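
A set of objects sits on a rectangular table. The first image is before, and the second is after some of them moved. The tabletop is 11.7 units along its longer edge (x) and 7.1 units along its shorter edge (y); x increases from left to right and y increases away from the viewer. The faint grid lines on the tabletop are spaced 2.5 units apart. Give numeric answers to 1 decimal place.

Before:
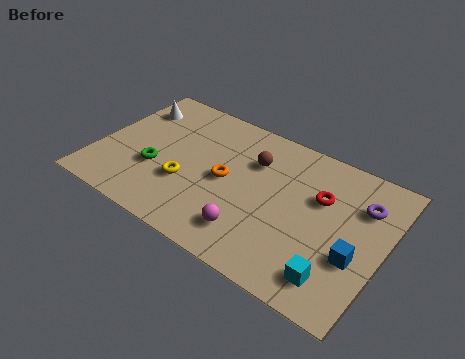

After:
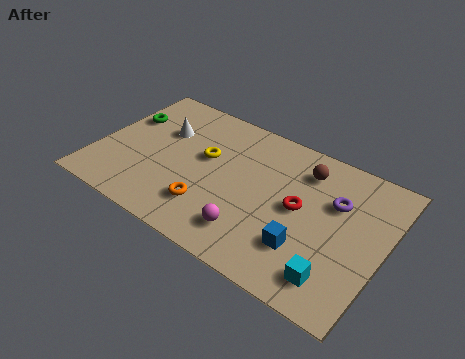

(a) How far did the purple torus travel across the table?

1.1

The purple torus moved from about (10.6, 5.1) to (9.6, 4.7), a distance of √(1.0² + 0.4²) ≈ 1.1.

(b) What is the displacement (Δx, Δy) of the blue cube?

(-1.9, -0.6)

The blue cube started near (10.7, 2.6) and ended near (8.8, 2.0).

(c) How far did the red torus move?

1.1

The red torus moved from about (9.0, 4.6) to (8.3, 3.7), a distance of √(0.7² + 0.9²) ≈ 1.1.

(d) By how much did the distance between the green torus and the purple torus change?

+0.3

The distance was about 8.5 in the first image and 8.8 in the second, so they moved 0.3 units further apart.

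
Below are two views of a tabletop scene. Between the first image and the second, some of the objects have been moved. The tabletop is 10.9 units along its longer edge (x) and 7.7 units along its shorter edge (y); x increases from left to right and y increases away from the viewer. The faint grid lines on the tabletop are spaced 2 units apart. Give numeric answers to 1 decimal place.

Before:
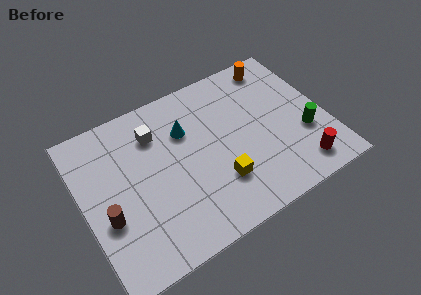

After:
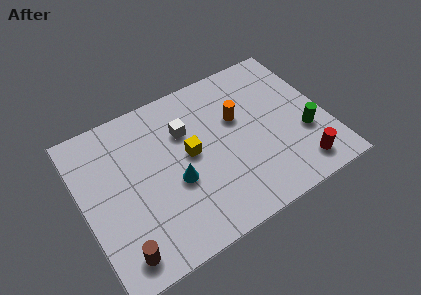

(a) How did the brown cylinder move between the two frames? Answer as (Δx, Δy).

(0.3, -1.8)

The brown cylinder was at about (0.9, 2.9) and moved to about (1.2, 1.1).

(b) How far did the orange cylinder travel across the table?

2.8

The orange cylinder moved from about (9.2, 6.7) to (7.1, 4.8), a distance of √(2.1² + 1.9²) ≈ 2.8.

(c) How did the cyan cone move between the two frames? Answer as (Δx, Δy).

(-0.8, -2.2)

From the two frames, the cyan cone sits at roughly (4.8, 5.3) before and (4.0, 3.1) after.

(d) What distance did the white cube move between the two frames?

1.4

The white cube moved from about (3.5, 5.8) to (4.8, 5.3), a distance of √(1.3² + 0.5²) ≈ 1.4.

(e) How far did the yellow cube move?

2.1

From (5.8, 2.2) to (4.8, 4.1), the yellow cube covered √(1.0² + 1.9²) ≈ 2.1 units.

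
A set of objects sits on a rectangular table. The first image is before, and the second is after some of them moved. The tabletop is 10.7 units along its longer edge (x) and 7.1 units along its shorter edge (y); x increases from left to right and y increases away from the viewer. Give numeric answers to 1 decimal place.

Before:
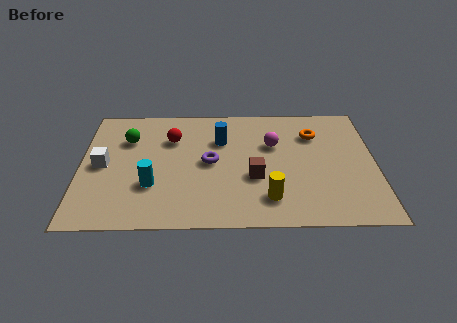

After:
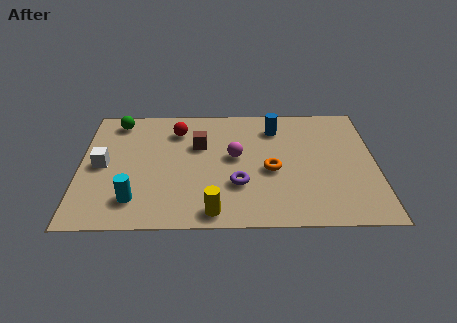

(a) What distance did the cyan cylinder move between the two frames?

1.0

The cyan cylinder moved from about (2.6, 2.3) to (2.0, 1.5), a distance of √(0.6² + 0.8²) ≈ 1.0.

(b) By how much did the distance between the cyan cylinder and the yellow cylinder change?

-1.4

Before: roughly 4.3 units apart; after: 2.9. That's 1.4 units closer together.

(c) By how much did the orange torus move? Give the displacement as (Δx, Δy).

(-1.6, -2.1)

The orange torus was at about (8.5, 5.2) and moved to about (6.9, 3.1).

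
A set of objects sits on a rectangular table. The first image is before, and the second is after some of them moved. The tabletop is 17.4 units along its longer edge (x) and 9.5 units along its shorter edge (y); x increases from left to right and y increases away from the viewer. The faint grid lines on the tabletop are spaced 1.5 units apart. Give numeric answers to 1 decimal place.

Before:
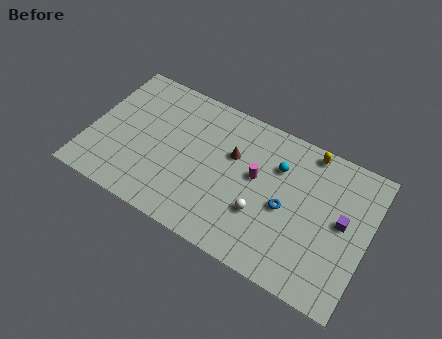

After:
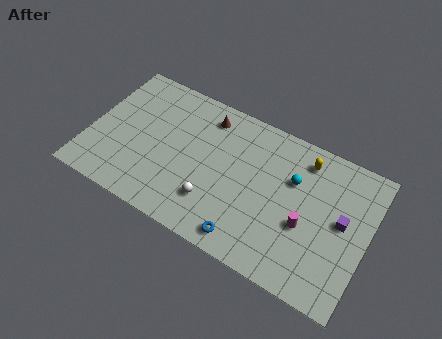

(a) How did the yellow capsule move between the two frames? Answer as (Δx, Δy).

(-0.2, -0.7)

The yellow capsule was at about (13.3, 8.6) and moved to about (13.1, 7.9).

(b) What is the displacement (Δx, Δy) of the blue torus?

(-2.0, -3.1)

From the two frames, the blue torus sits at roughly (12.4, 4.3) before and (10.4, 1.2) after.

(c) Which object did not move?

the purple cube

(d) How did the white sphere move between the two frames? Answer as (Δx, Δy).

(-2.9, -0.7)

The white sphere was at about (11.0, 3.2) and moved to about (8.1, 2.5).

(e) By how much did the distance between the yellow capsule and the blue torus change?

+2.8

Before: roughly 4.4 units apart; after: 7.2. That's 2.8 units further apart.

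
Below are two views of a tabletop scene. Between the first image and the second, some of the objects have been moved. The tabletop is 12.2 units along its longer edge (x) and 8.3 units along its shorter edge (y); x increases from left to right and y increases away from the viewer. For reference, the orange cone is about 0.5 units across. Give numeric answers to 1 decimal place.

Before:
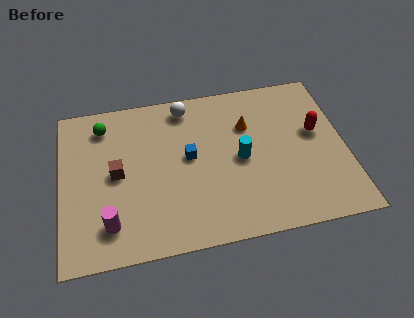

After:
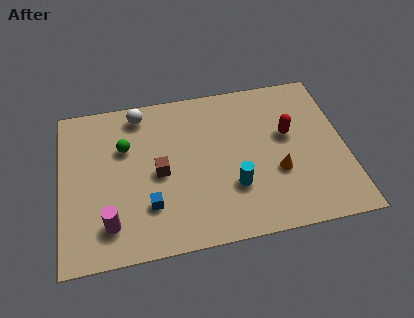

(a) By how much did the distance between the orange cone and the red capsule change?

-1.0

The distance was about 3.0 in the first image and 2.0 in the second, so they moved 1.0 units closer together.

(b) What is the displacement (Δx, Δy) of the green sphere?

(0.9, -1.3)

From the two frames, the green sphere sits at roughly (1.9, 6.8) before and (2.8, 5.5) after.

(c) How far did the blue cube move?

2.8

From (5.5, 4.5) to (3.7, 2.3), the blue cube covered √(1.8² + 2.2²) ≈ 2.8 units.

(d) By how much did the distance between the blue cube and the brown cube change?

-1.4

They were about 3.1 units apart before and 1.7 after — 1.4 units closer together.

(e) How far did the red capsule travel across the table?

1.2

From (11.0, 4.8) to (9.8, 4.9), the red capsule covered √(1.2² + 0.1²) ≈ 1.2 units.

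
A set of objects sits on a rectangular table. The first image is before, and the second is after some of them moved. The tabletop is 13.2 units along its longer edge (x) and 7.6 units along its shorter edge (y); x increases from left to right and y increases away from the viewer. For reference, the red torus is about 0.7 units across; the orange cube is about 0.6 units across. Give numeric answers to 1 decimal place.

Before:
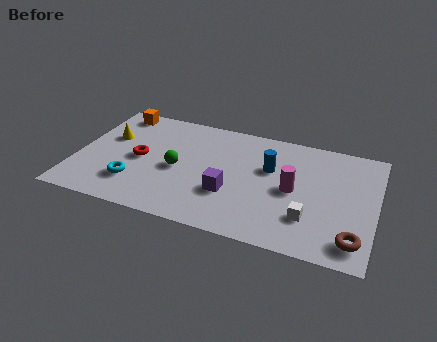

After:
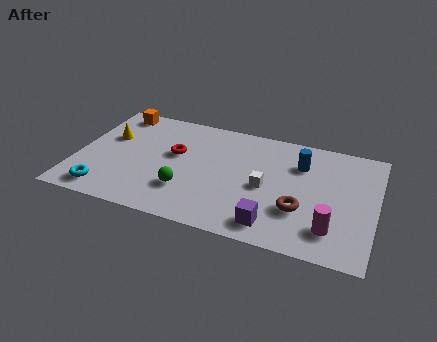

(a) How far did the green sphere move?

1.4

From (4.5, 3.5) to (5.0, 2.2), the green sphere covered √(0.5² + 1.3²) ≈ 1.4 units.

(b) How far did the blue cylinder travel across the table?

1.5

The blue cylinder was near (8.5, 4.8) before and (9.8, 5.5) after, so it travelled √(1.3² + 0.7²) ≈ 1.5 units.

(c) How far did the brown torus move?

2.7

From (12.4, 1.3) to (10.0, 2.5), the brown torus covered √(2.4² + 1.2²) ≈ 2.7 units.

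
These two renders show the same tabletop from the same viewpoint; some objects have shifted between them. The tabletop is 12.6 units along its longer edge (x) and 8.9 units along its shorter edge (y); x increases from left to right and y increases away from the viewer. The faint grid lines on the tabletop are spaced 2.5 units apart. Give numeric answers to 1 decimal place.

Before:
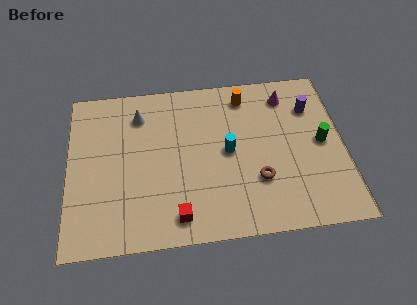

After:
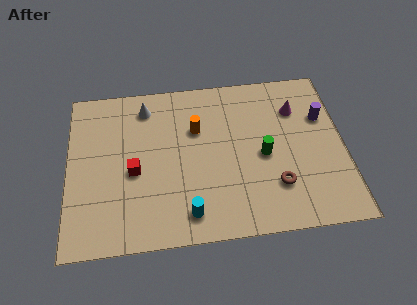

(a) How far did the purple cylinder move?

0.8

From (11.2, 6.5) to (11.7, 5.9), the purple cylinder covered √(0.5² + 0.6²) ≈ 0.8 units.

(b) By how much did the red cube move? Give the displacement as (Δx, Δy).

(-1.9, 2.6)

The red cube started near (4.9, 1.3) and ended near (3.0, 3.9).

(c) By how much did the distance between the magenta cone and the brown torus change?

-0.5

They were about 4.7 units apart before and 4.2 after — 0.5 units closer together.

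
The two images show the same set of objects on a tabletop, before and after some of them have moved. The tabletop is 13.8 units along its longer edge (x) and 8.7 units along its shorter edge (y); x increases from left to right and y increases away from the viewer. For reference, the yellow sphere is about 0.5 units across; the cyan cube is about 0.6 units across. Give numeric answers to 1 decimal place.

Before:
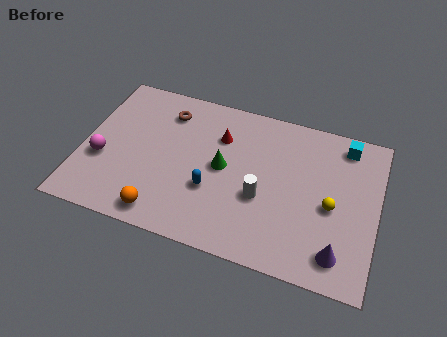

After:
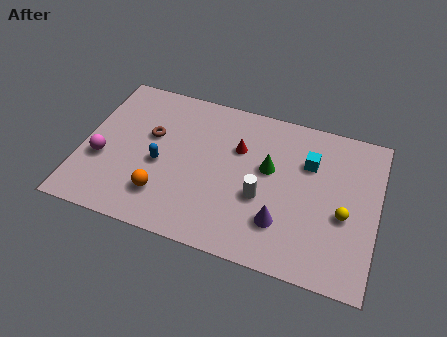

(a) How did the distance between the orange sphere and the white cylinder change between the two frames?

-0.3

The distance was about 5.0 in the first image and 4.7 in the second, so they moved 0.3 units closer together.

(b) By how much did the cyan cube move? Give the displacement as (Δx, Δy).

(-1.6, -1.5)

The cyan cube was at about (12.1, 7.5) and moved to about (10.5, 6.0).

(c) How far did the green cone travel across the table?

2.2

From (6.6, 4.5) to (8.7, 5.1), the green cone covered √(2.1² + 0.6²) ≈ 2.2 units.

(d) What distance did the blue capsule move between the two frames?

2.6

From (6.2, 3.1) to (3.7, 3.8), the blue capsule covered √(2.5² + 0.7²) ≈ 2.6 units.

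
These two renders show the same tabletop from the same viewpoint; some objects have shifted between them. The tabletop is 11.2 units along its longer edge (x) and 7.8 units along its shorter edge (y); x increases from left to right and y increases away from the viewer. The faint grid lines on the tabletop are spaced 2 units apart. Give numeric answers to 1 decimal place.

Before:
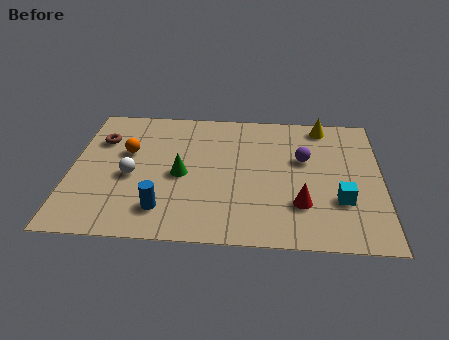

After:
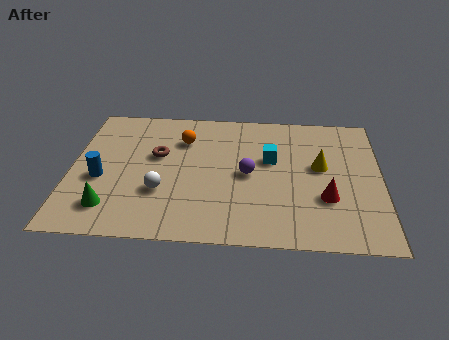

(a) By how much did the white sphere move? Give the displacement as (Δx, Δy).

(1.1, -0.8)

The white sphere was at about (2.2, 3.4) and moved to about (3.3, 2.6).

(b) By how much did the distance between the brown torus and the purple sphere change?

-4.0

They were about 7.4 units apart before and 3.4 after — 4.0 units closer together.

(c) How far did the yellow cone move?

2.5

The yellow cone moved from about (9.1, 6.9) to (9.0, 4.4), a distance of √(0.1² + 2.5²) ≈ 2.5.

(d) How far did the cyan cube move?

3.3

The cyan cube was near (9.7, 2.5) before and (7.2, 4.7) after, so it travelled √(2.5² + 2.2²) ≈ 3.3 units.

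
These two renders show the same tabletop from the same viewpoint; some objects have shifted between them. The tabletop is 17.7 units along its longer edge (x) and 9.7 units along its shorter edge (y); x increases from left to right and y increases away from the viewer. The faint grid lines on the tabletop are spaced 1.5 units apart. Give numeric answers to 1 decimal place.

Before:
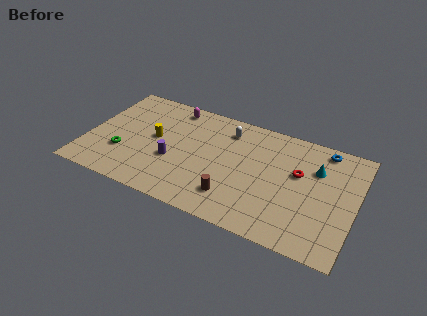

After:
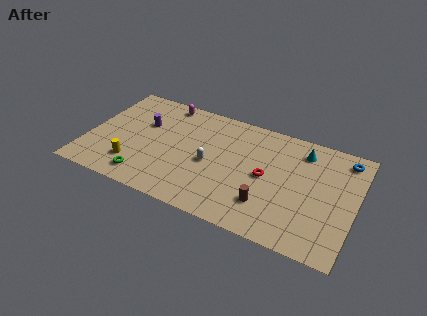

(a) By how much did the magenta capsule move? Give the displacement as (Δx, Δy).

(-0.6, 0.2)

The magenta capsule was at about (5.2, 8.5) and moved to about (4.6, 8.7).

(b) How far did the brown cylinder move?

2.2

The brown cylinder was near (10.0, 2.2) before and (12.2, 2.5) after, so it travelled √(2.2² + 0.3²) ≈ 2.2 units.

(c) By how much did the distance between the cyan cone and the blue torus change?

+0.8

The distance was about 1.9 in the first image and 2.7 in the second, so they moved 0.8 units further apart.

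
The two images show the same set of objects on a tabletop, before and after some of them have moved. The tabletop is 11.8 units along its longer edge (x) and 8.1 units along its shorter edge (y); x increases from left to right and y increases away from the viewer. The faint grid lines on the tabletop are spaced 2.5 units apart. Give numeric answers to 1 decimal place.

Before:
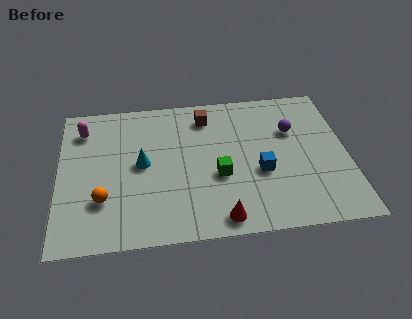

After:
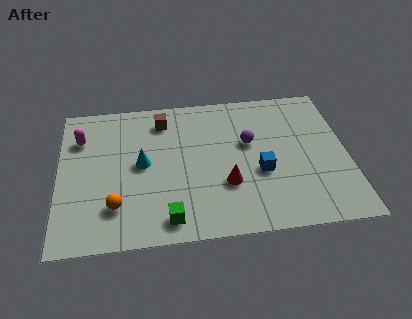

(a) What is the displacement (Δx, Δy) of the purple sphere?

(-1.8, -0.5)

The purple sphere started near (9.6, 5.4) and ended near (7.8, 4.9).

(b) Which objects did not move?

the blue cube and the cyan cone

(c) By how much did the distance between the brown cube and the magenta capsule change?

-1.6

They were about 5.1 units apart before and 3.5 after — 1.6 units closer together.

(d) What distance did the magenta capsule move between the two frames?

0.5

From (1.0, 6.4) to (0.9, 5.9), the magenta capsule covered √(0.1² + 0.5²) ≈ 0.5 units.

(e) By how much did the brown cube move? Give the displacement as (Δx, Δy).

(-1.8, 0.0)

The brown cube was at about (6.1, 6.6) and moved to about (4.3, 6.6).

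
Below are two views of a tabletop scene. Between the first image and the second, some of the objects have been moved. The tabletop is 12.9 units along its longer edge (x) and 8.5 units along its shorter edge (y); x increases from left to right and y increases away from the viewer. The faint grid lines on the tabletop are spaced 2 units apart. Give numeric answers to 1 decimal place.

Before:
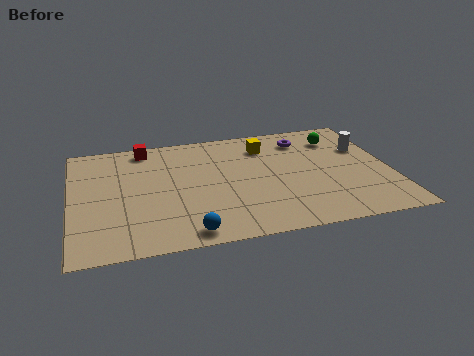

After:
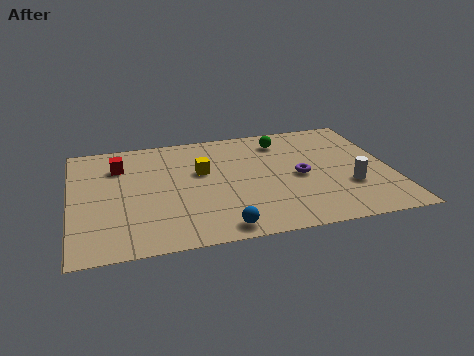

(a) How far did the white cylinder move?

2.9

The white cylinder moved from about (12.0, 5.6) to (11.1, 2.8), a distance of √(0.9² + 2.8²) ≈ 2.9.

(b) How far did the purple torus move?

2.8

The purple torus was near (9.6, 6.8) before and (9.2, 4.0) after, so it travelled √(0.4² + 2.8²) ≈ 2.8 units.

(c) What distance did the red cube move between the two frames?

1.6

The red cube was near (3.1, 7.5) before and (2.0, 6.3) after, so it travelled √(1.1² + 1.2²) ≈ 1.6 units.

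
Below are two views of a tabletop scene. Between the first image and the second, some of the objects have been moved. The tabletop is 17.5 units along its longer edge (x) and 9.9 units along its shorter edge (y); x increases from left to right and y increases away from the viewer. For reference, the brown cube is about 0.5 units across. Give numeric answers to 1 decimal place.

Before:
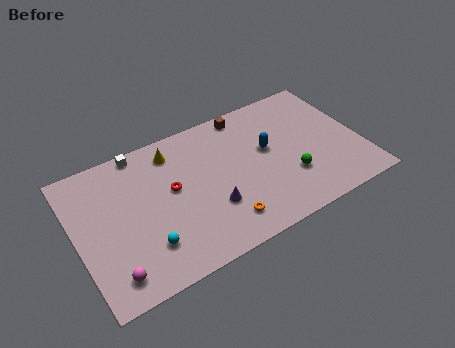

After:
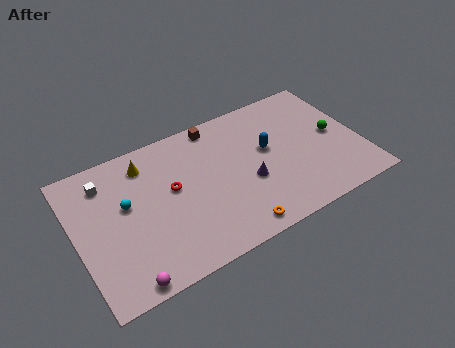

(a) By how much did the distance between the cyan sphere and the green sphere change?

+3.9

They were about 9.0 units apart before and 12.9 after — 3.9 units further apart.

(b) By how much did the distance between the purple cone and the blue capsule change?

-2.3

The distance was about 4.6 in the first image and 2.3 in the second, so they moved 2.3 units closer together.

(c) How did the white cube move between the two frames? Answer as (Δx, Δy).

(-2.3, -1.2)

The white cube was at about (4.4, 9.1) and moved to about (2.1, 7.9).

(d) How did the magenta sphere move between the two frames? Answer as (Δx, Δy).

(0.7, -0.8)

The magenta sphere was at about (1.7, 1.6) and moved to about (2.4, 0.8).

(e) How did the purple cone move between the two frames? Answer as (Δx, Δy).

(2.4, 0.7)

The purple cone was at about (8.0, 3.2) and moved to about (10.4, 3.9).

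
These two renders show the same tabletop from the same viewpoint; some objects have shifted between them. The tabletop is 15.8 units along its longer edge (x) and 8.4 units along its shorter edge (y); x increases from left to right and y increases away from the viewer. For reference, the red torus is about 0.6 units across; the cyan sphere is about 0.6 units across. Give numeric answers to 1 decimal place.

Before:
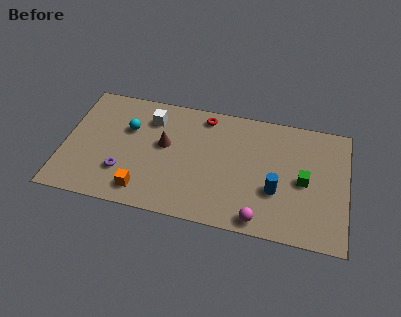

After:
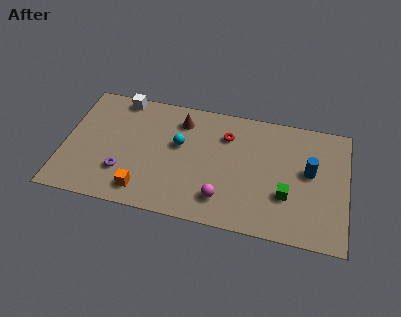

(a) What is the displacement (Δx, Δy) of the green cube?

(-0.9, -1.2)

From the two frames, the green cube sits at roughly (13.4, 4.0) before and (12.5, 2.8) after.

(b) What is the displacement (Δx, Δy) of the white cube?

(-1.8, 1.1)

The white cube started near (4.7, 6.5) and ended near (2.9, 7.6).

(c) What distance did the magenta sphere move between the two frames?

2.3

The magenta sphere was near (11.1, 0.9) before and (9.0, 1.8) after, so it travelled √(2.1² + 0.9²) ≈ 2.3 units.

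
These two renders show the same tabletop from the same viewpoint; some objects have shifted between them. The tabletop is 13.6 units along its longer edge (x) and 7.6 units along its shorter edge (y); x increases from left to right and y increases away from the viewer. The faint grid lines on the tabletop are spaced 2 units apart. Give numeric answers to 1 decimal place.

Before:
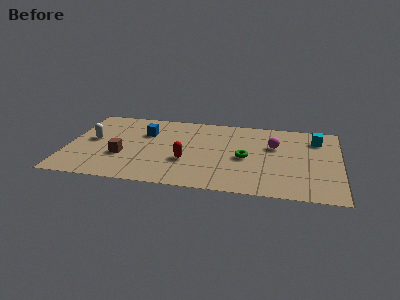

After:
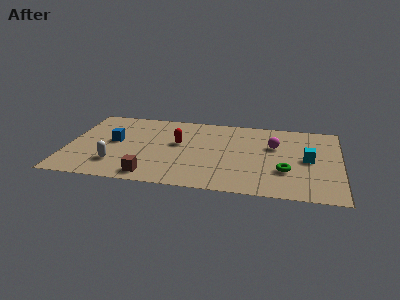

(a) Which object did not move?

the magenta sphere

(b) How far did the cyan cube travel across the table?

2.1

The cyan cube was near (12.4, 5.9) before and (12.0, 3.8) after, so it travelled √(0.4² + 2.1²) ≈ 2.1 units.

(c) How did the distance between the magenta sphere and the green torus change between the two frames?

+0.5

The distance was about 2.0 in the first image and 2.5 in the second, so they moved 0.5 units further apart.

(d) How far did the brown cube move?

2.3

From (2.8, 2.7) to (4.3, 1.0), the brown cube covered √(1.5² + 1.7²) ≈ 2.3 units.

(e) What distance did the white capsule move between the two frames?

2.6

The white capsule was near (1.2, 4.1) before and (2.5, 1.9) after, so it travelled √(1.3² + 2.2²) ≈ 2.6 units.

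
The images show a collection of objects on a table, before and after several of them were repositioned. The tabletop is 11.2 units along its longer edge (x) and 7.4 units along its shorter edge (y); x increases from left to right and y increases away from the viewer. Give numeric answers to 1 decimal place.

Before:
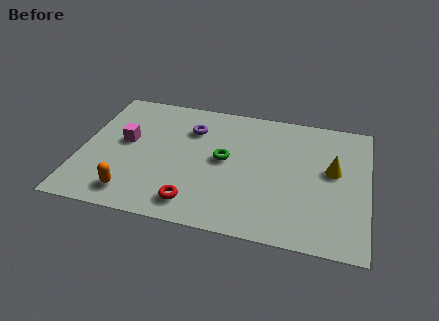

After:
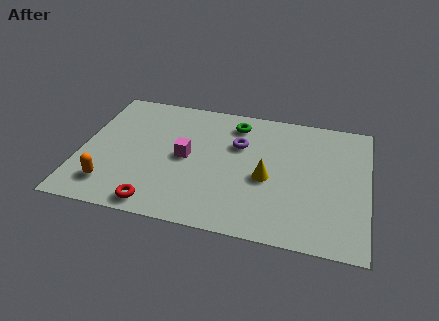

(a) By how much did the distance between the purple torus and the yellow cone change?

-3.6

They were about 5.7 units apart before and 2.1 after — 3.6 units closer together.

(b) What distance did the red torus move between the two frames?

1.5

From (4.6, 1.2) to (3.2, 0.8), the red torus covered √(1.4² + 0.4²) ≈ 1.5 units.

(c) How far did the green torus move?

2.2

The green torus moved from about (5.6, 3.9) to (5.9, 6.1), a distance of √(0.3² + 2.2²) ≈ 2.2.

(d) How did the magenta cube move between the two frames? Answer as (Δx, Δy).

(2.4, -0.4)

The magenta cube started near (1.7, 4.1) and ended near (4.1, 3.7).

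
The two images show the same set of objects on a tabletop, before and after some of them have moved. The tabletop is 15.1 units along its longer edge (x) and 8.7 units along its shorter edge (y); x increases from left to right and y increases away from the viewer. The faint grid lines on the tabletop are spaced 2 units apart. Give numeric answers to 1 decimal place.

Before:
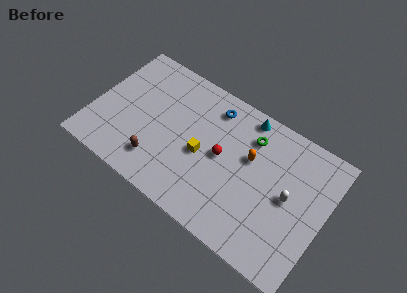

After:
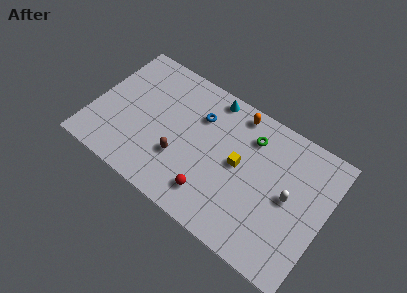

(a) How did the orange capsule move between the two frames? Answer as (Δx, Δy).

(-1.3, 2.3)

The orange capsule started near (10.1, 5.4) and ended near (8.8, 7.7).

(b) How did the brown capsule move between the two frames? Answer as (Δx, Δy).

(1.3, 1.0)

The brown capsule was at about (4.6, 1.9) and moved to about (5.9, 2.9).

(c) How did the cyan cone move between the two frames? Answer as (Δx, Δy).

(-2.3, 0.0)

The cyan cone was at about (9.4, 7.8) and moved to about (7.1, 7.8).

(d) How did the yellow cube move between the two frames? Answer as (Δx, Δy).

(2.3, 0.7)

The yellow cube was at about (7.2, 3.9) and moved to about (9.5, 4.6).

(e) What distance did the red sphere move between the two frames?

2.7

The red sphere moved from about (8.4, 4.5) to (8.2, 1.8), a distance of √(0.2² + 2.7²) ≈ 2.7.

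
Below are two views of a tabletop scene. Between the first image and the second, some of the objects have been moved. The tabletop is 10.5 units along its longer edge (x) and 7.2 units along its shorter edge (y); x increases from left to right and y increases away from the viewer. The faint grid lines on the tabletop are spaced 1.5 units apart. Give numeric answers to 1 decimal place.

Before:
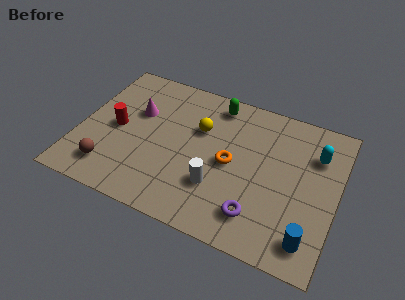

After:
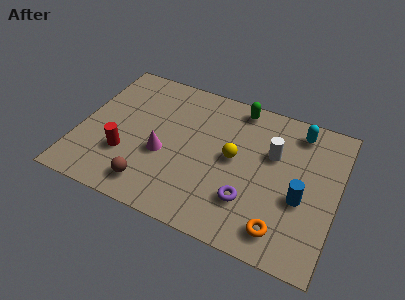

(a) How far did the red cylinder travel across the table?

1.3

From (1.5, 3.5) to (2.0, 2.3), the red cylinder covered √(0.5² + 1.2²) ≈ 1.3 units.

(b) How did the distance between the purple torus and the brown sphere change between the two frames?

-2.0

Before: roughly 6.0 units apart; after: 4.0. That's 2.0 units closer together.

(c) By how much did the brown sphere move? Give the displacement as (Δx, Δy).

(1.7, -0.2)

From the two frames, the brown sphere sits at roughly (1.5, 1.4) before and (3.2, 1.2) after.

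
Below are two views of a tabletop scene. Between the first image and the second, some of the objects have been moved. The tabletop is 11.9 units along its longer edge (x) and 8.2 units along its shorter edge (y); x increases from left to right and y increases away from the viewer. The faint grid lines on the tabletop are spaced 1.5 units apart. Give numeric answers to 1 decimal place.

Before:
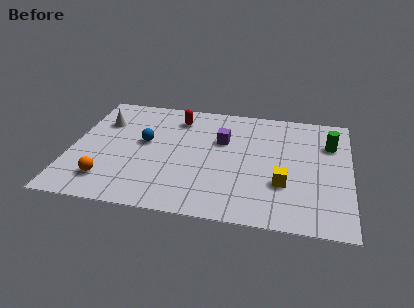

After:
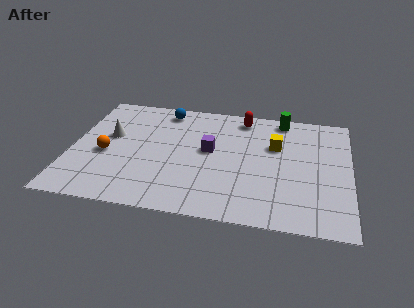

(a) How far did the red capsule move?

2.8

From (4.4, 6.6) to (7.2, 7.1), the red capsule covered √(2.8² + 0.5²) ≈ 2.8 units.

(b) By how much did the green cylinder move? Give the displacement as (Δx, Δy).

(-2.1, 1.5)

The green cylinder was at about (11.0, 5.8) and moved to about (8.9, 7.3).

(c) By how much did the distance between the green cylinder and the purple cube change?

-0.5

The distance was about 4.6 in the first image and 4.1 in the second, so they moved 0.5 units closer together.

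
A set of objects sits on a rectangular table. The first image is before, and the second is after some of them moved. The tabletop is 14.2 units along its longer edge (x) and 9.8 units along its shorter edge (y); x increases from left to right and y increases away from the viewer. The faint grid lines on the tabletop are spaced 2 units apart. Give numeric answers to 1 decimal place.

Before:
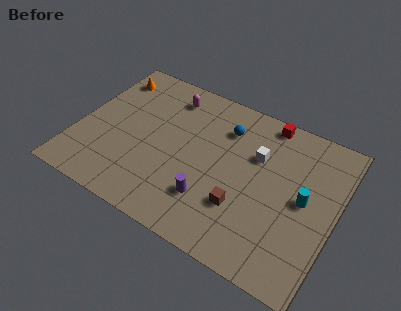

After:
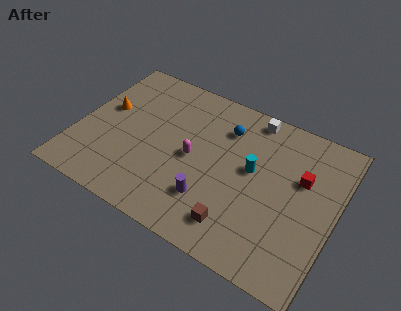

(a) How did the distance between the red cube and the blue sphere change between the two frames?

+2.0

The distance was about 2.6 in the first image and 4.6 in the second, so they moved 2.0 units further apart.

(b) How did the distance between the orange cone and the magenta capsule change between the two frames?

+1.8

They were about 3.4 units apart before and 5.2 after — 1.8 units further apart.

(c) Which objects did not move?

the blue sphere and the purple cylinder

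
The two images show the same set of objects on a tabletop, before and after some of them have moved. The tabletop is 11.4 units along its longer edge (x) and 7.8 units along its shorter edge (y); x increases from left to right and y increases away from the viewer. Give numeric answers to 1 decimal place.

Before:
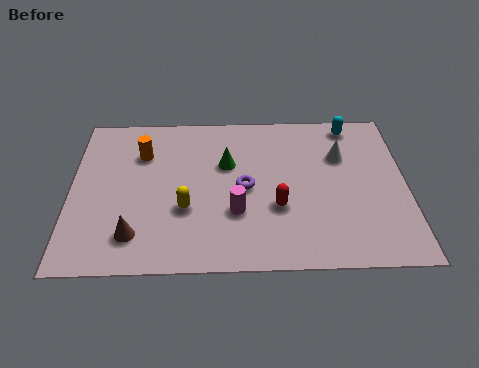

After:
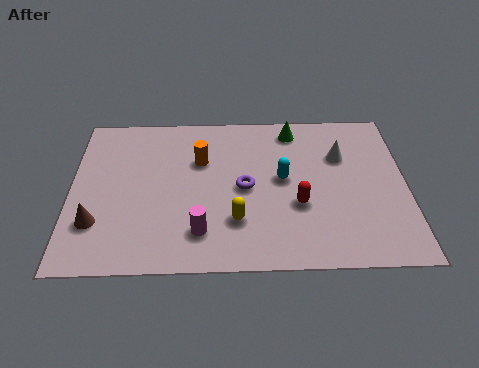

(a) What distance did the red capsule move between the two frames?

0.7

The red capsule was near (7.0, 2.8) before and (7.7, 2.9) after, so it travelled √(0.7² + 0.1²) ≈ 0.7 units.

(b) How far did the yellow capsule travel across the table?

1.8

The yellow capsule moved from about (3.9, 2.8) to (5.6, 2.2), a distance of √(1.7² + 0.6²) ≈ 1.8.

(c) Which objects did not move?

the white cone and the purple torus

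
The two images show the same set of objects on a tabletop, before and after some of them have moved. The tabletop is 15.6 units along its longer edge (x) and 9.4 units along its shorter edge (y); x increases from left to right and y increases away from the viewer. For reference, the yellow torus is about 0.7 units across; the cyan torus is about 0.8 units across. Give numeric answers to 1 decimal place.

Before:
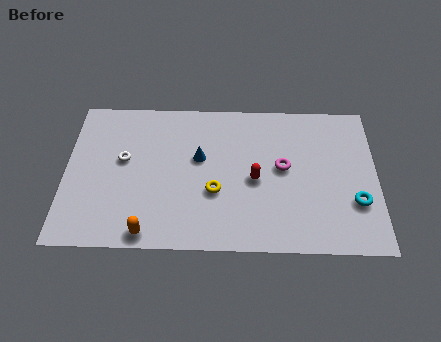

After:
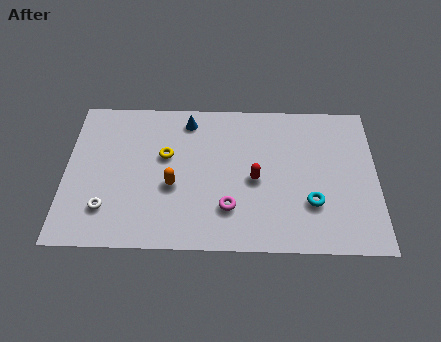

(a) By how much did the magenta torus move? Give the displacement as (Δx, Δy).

(-2.7, -2.6)

The magenta torus started near (10.9, 5.1) and ended near (8.2, 2.5).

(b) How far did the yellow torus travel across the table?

3.3

From (7.5, 3.5) to (5.0, 5.7), the yellow torus covered √(2.5² + 2.2²) ≈ 3.3 units.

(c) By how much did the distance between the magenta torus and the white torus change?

-1.9

The distance was about 8.0 in the first image and 6.1 in the second, so they moved 1.9 units closer together.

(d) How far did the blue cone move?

2.5

From (6.7, 5.6) to (6.1, 8.0), the blue cone covered √(0.6² + 2.4²) ≈ 2.5 units.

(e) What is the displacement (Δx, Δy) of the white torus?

(-0.8, -3.1)

The white torus was at about (2.9, 5.4) and moved to about (2.1, 2.3).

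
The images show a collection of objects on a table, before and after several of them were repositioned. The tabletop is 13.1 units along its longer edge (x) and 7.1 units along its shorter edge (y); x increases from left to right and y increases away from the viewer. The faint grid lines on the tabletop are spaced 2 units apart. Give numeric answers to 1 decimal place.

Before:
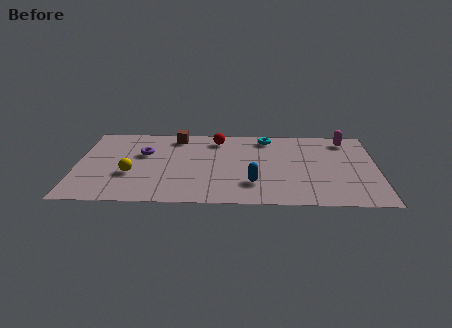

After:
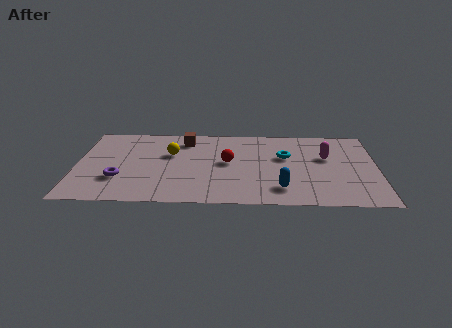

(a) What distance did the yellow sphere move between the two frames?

2.5

From (2.4, 2.6) to (4.1, 4.5), the yellow sphere covered √(1.7² + 1.9²) ≈ 2.5 units.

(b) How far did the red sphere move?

2.2

From (6.1, 5.9) to (6.6, 3.8), the red sphere covered √(0.5² + 2.1²) ≈ 2.2 units.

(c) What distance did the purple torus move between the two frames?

2.5

The purple torus was near (2.9, 4.5) before and (1.9, 2.2) after, so it travelled √(1.0² + 2.3²) ≈ 2.5 units.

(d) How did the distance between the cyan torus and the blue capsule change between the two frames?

-1.3

They were about 4.2 units apart before and 2.9 after — 1.3 units closer together.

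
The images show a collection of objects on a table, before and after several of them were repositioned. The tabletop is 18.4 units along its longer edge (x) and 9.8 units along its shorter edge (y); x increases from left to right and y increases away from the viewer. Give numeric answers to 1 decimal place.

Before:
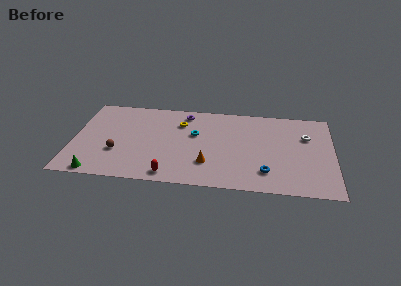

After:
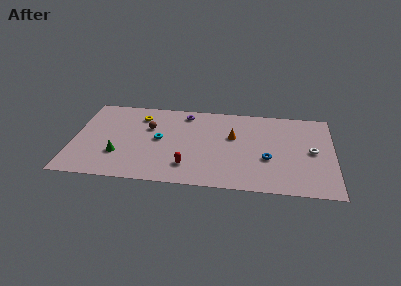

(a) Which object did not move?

the purple torus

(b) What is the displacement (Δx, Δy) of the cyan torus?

(-2.5, -0.9)

From the two frames, the cyan torus sits at roughly (8.6, 6.0) before and (6.1, 5.1) after.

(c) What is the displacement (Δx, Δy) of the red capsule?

(1.2, 1.1)

From the two frames, the red capsule sits at roughly (7.0, 1.1) before and (8.2, 2.2) after.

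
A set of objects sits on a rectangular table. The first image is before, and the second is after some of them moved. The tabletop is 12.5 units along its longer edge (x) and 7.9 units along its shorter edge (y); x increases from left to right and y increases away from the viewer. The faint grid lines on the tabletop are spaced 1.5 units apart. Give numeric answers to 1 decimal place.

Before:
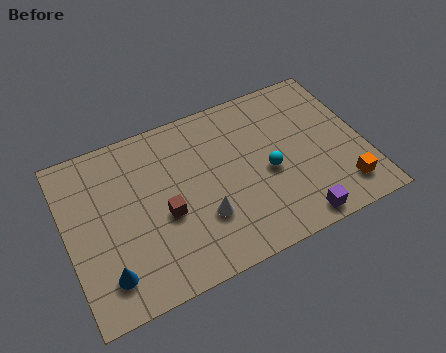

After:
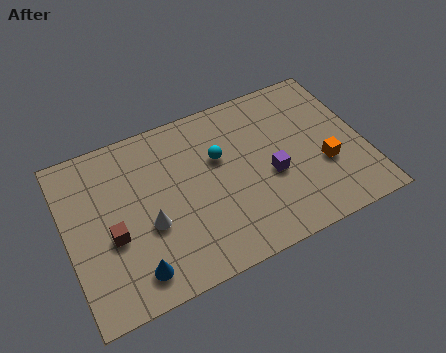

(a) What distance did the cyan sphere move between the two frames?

2.4

The cyan sphere moved from about (8.4, 3.5) to (6.5, 5.0), a distance of √(1.9² + 1.5²) ≈ 2.4.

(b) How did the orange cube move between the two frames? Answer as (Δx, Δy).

(-0.6, 1.4)

The orange cube was at about (11.3, 1.5) and moved to about (10.7, 2.9).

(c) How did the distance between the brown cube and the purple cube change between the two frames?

+0.9

The distance was about 5.8 in the first image and 6.7 in the second, so they moved 0.9 units further apart.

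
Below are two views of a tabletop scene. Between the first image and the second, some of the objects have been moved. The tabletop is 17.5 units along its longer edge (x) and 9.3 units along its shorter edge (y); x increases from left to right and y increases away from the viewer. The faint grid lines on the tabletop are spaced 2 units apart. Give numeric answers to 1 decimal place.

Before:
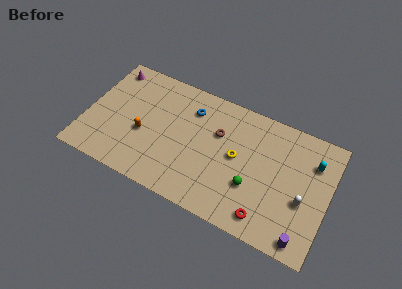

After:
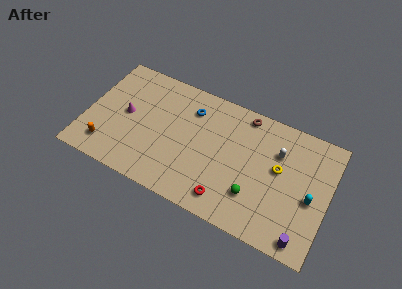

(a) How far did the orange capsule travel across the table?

3.1

The orange capsule moved from about (4.2, 3.8) to (1.8, 1.8), a distance of √(2.4² + 2.0²) ≈ 3.1.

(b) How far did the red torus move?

2.8

From (13.4, 1.4) to (10.6, 1.5), the red torus covered √(2.8² + 0.1²) ≈ 2.8 units.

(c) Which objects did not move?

the purple cylinder and the blue torus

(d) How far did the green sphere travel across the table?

0.6

The green sphere was near (12.2, 3.2) before and (12.4, 2.6) after, so it travelled √(0.2² + 0.6²) ≈ 0.6 units.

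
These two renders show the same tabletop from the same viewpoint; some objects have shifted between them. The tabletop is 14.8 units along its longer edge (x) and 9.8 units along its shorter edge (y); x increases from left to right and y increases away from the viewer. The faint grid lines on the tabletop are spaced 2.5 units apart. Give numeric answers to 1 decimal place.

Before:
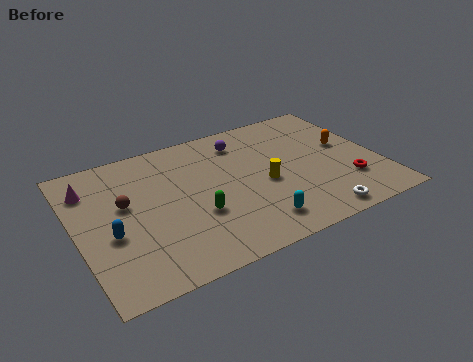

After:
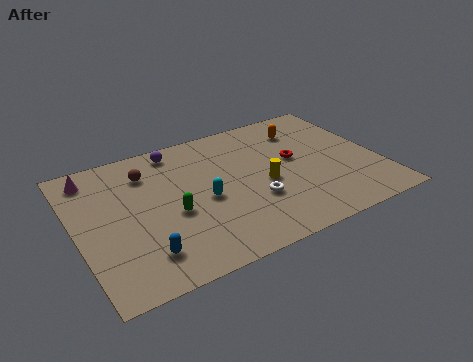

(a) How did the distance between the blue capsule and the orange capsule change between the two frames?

-1.6

They were about 12.0 units apart before and 10.4 after — 1.6 units closer together.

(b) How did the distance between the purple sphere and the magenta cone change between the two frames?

-3.4

They were about 7.6 units apart before and 4.2 after — 3.4 units closer together.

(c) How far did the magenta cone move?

0.8

From (0.9, 7.5) to (1.1, 8.3), the magenta cone covered √(0.2² + 0.8²) ≈ 0.8 units.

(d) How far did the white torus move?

3.5

The white torus moved from about (11.1, 1.0) to (8.4, 3.3), a distance of √(2.7² + 2.3²) ≈ 3.5.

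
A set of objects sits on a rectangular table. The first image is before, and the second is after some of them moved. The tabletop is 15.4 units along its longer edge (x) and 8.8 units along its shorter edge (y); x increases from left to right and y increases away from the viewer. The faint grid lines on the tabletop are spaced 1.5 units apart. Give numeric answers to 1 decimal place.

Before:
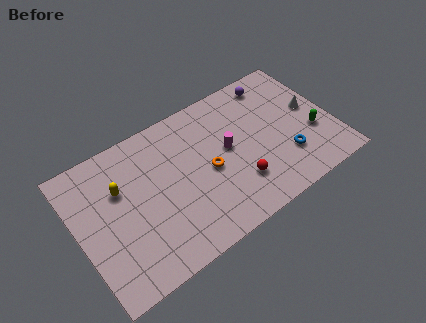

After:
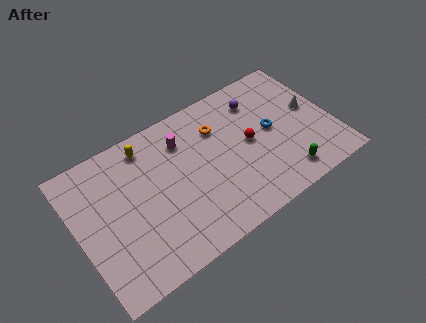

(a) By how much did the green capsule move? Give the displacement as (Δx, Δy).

(-2.1, -1.8)

The green capsule was at about (14.1, 3.2) and moved to about (12.0, 1.4).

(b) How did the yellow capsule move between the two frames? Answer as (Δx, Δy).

(1.9, 1.7)

From the two frames, the yellow capsule sits at roughly (2.7, 5.8) before and (4.6, 7.5) after.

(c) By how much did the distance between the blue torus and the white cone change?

-0.5

The distance was about 3.0 in the first image and 2.5 in the second, so they moved 0.5 units closer together.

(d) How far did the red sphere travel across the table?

2.4

The red sphere was near (9.3, 2.4) before and (10.4, 4.5) after, so it travelled √(1.1² + 2.1²) ≈ 2.4 units.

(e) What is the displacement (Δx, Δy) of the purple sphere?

(-1.1, -0.7)

The purple sphere started near (12.5, 7.6) and ended near (11.4, 6.9).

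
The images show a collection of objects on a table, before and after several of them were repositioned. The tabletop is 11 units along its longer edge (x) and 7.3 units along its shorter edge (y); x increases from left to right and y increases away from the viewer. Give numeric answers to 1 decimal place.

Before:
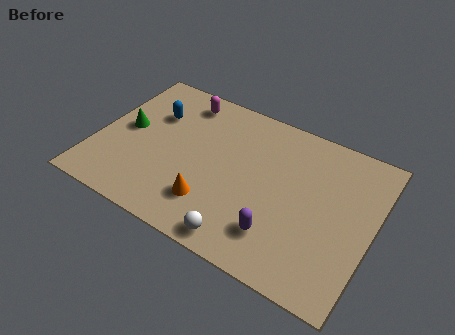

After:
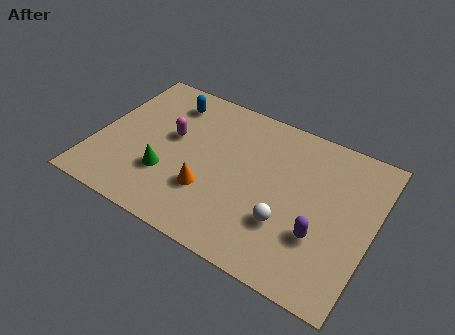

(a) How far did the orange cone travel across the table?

0.5

The orange cone was near (4.9, 1.8) before and (4.7, 2.3) after, so it travelled √(0.2² + 0.5²) ≈ 0.5 units.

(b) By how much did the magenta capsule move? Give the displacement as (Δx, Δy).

(-0.1, -2.0)

The magenta capsule was at about (3.0, 6.2) and moved to about (2.9, 4.2).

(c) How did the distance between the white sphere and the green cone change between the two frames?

-1.2

The distance was about 6.0 in the first image and 4.8 in the second, so they moved 1.2 units closer together.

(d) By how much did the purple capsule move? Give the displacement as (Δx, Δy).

(1.5, 0.7)

The purple capsule was at about (7.6, 1.7) and moved to about (9.1, 2.4).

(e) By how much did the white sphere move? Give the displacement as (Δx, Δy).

(1.5, 1.5)

The white sphere started near (6.3, 0.8) and ended near (7.8, 2.3).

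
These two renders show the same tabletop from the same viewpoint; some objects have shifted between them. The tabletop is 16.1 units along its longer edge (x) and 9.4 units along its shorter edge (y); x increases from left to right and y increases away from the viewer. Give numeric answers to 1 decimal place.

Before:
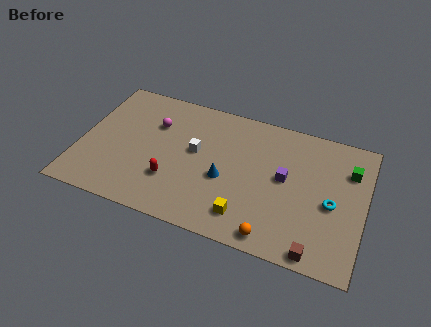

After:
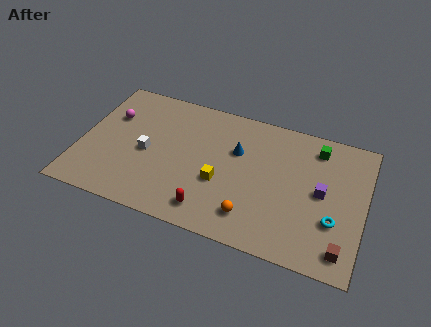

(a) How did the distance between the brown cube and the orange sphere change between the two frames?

+2.7

The distance was about 2.4 in the first image and 5.1 in the second, so they moved 2.7 units further apart.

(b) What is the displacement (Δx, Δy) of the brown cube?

(1.4, 0.6)

The brown cube started near (13.7, 0.8) and ended near (15.1, 1.4).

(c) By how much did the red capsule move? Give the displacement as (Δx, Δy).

(2.3, -1.3)

The red capsule was at about (5.4, 2.8) and moved to about (7.7, 1.5).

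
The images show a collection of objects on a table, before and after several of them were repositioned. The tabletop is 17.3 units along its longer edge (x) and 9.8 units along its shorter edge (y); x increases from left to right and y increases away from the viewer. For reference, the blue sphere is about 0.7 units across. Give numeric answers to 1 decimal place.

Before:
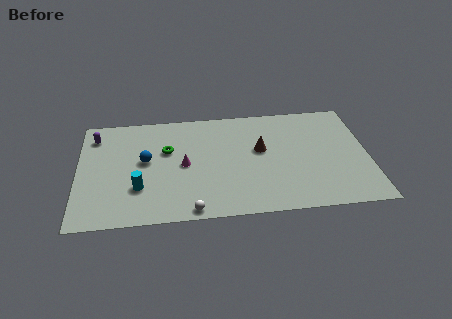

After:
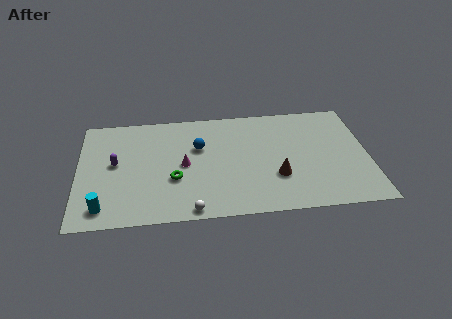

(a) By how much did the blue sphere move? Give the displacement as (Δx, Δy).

(3.2, 0.9)

The blue sphere started near (4.0, 5.4) and ended near (7.2, 6.3).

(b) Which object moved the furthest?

the blue sphere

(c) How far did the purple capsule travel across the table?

2.9

The purple capsule was near (1.0, 7.9) before and (2.2, 5.3) after, so it travelled √(1.2² + 2.6²) ≈ 2.9 units.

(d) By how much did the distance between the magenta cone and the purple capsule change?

-2.0

Before: roughly 6.1 units apart; after: 4.1. That's 2.0 units closer together.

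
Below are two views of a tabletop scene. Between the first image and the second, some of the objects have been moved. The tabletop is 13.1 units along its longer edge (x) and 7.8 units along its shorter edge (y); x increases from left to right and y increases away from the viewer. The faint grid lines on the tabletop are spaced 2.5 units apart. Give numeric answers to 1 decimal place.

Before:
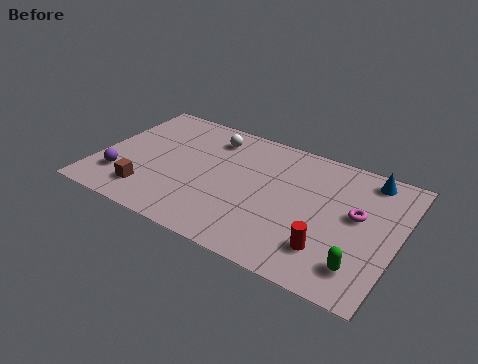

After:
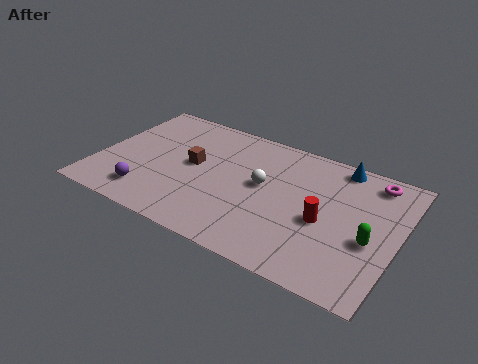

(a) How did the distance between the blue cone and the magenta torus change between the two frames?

-0.9

Before: roughly 2.4 units apart; after: 1.5. That's 0.9 units closer together.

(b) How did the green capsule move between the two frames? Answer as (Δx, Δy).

(0.2, 1.6)

From the two frames, the green capsule sits at roughly (11.8, 1.6) before and (12.0, 3.2) after.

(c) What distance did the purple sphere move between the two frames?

1.4

The purple sphere moved from about (1.2, 2.0) to (2.5, 1.5), a distance of √(1.3² + 0.5²) ≈ 1.4.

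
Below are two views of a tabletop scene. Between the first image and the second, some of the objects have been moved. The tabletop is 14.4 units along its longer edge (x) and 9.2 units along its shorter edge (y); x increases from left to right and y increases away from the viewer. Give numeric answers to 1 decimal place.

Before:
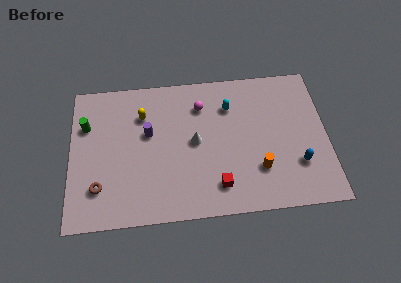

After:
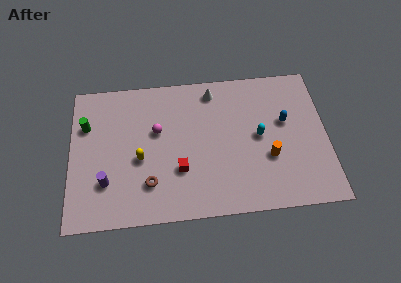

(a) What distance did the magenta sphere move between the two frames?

2.9

The magenta sphere moved from about (7.4, 7.0) to (4.9, 5.6), a distance of √(2.5² + 1.4²) ≈ 2.9.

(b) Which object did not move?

the green cylinder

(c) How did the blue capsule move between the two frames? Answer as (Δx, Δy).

(-0.6, 2.8)

The blue capsule started near (12.7, 2.7) and ended near (12.1, 5.5).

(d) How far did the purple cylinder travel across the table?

3.8

From (4.4, 5.5) to (2.0, 2.6), the purple cylinder covered √(2.4² + 2.9²) ≈ 3.8 units.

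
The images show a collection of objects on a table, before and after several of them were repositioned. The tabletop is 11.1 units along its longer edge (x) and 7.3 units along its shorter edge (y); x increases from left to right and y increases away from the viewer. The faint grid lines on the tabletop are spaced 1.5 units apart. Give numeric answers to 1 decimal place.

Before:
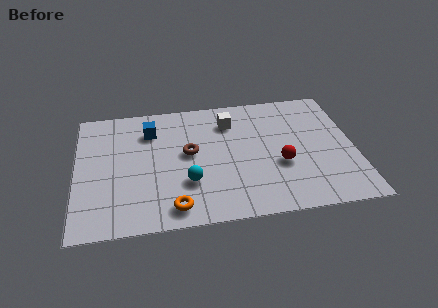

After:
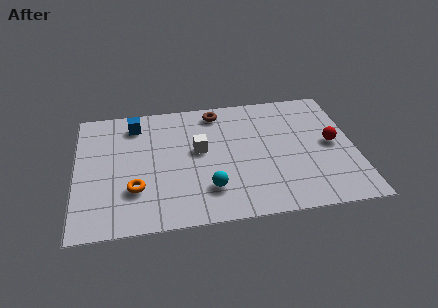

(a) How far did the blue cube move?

0.8

The blue cube was near (3.0, 5.5) before and (2.4, 6.0) after, so it travelled √(0.6² + 0.5²) ≈ 0.8 units.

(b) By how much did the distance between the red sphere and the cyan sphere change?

+1.6

They were about 3.7 units apart before and 5.3 after — 1.6 units further apart.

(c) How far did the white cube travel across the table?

2.0

The white cube was near (6.2, 5.6) before and (4.9, 4.1) after, so it travelled √(1.3² + 1.5²) ≈ 2.0 units.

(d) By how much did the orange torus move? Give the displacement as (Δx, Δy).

(-1.5, 1.2)

The orange torus was at about (3.8, 1.0) and moved to about (2.3, 2.2).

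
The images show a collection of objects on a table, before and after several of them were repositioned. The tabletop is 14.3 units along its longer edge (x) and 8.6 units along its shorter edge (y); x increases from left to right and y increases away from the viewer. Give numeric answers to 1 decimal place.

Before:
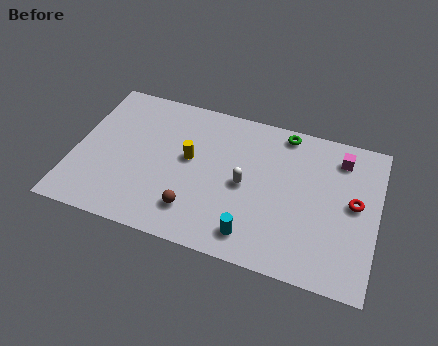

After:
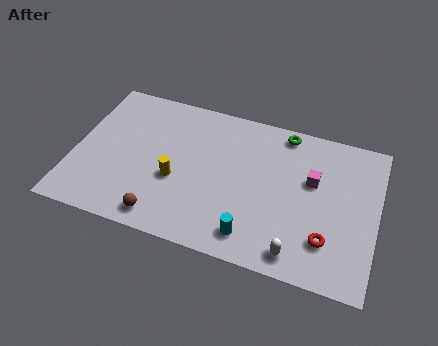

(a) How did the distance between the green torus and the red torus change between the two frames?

+1.3

They were about 4.7 units apart before and 6.0 after — 1.3 units further apart.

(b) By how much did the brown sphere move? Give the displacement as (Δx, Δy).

(-1.4, -0.8)

The brown sphere was at about (5.9, 1.9) and moved to about (4.5, 1.1).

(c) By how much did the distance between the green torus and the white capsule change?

+2.8

Before: roughly 3.9 units apart; after: 6.7. That's 2.8 units further apart.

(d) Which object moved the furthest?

the white capsule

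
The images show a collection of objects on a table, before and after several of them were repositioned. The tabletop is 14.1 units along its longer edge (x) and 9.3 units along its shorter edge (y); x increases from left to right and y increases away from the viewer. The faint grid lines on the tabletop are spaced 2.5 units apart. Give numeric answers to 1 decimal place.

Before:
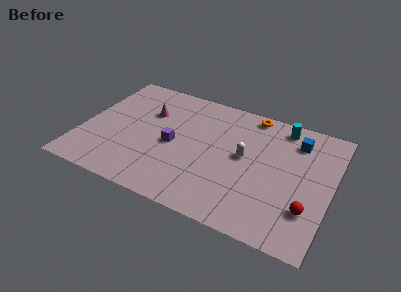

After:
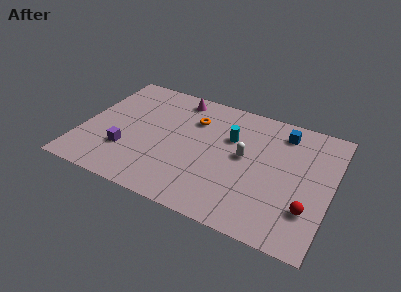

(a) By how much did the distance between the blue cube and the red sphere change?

+0.6

The distance was about 4.8 in the first image and 5.4 in the second, so they moved 0.6 units further apart.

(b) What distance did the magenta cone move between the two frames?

2.3

From (3.5, 6.3) to (5.0, 8.1), the magenta cone covered √(1.5² + 1.8²) ≈ 2.3 units.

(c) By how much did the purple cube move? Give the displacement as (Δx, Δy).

(-2.5, -1.5)

From the two frames, the purple cube sits at roughly (5.2, 4.3) before and (2.7, 2.8) after.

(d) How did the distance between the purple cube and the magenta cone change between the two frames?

+3.2

Before: roughly 2.6 units apart; after: 5.8. That's 3.2 units further apart.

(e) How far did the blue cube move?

0.9

The blue cube was near (11.9, 7.3) before and (11.1, 7.7) after, so it travelled √(0.8² + 0.4²) ≈ 0.9 units.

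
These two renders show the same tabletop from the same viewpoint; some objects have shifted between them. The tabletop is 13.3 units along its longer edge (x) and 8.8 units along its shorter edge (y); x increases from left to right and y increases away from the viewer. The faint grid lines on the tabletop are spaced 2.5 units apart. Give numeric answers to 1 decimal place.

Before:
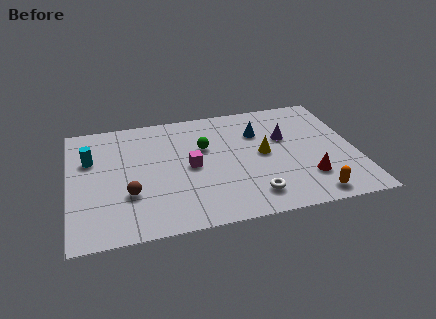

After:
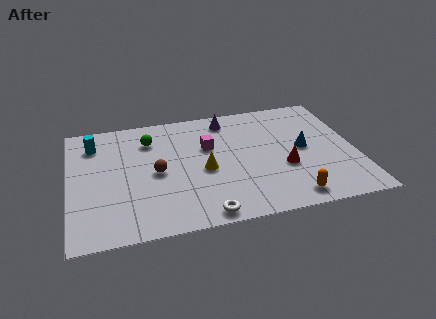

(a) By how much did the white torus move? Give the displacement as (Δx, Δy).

(-2.3, -0.8)

From the two frames, the white torus sits at roughly (8.3, 1.6) before and (6.0, 0.8) after.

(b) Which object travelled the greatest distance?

the purple cone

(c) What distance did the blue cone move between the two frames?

2.6

The blue cone was near (8.9, 6.2) before and (10.9, 4.5) after, so it travelled √(2.0² + 1.7²) ≈ 2.6 units.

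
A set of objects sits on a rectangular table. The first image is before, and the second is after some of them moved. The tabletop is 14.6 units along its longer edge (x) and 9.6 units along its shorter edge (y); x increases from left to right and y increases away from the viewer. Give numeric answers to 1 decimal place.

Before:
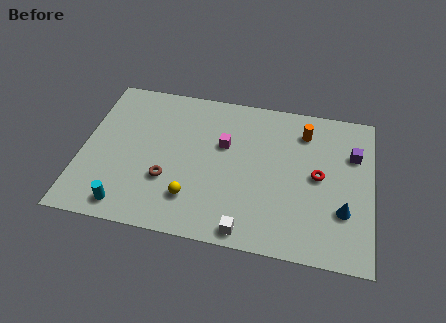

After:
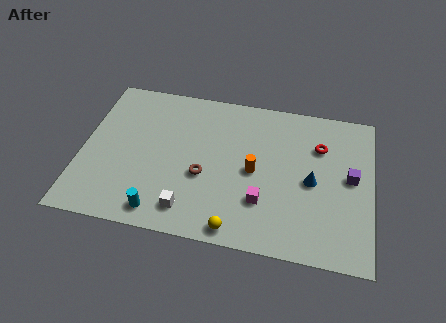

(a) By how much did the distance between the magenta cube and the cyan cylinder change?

-1.4

Before: roughly 6.6 units apart; after: 5.2. That's 1.4 units closer together.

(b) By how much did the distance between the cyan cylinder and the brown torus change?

+0.5

Before: roughly 2.8 units apart; after: 3.3. That's 0.5 units further apart.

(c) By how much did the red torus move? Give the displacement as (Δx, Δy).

(0.0, 1.9)

The red torus was at about (11.9, 4.9) and moved to about (11.9, 6.8).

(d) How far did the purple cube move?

1.5

The purple cube was near (13.6, 6.6) before and (13.5, 5.1) after, so it travelled √(0.1² + 1.5²) ≈ 1.5 units.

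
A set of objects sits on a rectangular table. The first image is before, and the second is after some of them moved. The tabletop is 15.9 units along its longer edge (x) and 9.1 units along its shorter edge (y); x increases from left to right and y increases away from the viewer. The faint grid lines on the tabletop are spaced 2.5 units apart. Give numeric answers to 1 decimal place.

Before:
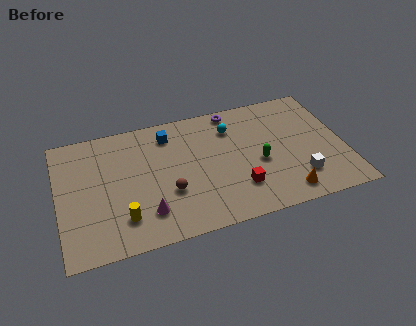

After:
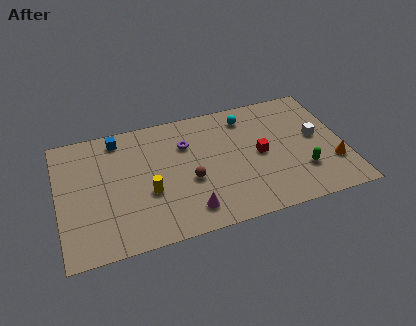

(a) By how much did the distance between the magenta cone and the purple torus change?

-3.3

Before: roughly 8.1 units apart; after: 4.8. That's 3.3 units closer together.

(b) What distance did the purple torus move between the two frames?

3.3

The purple torus was near (10.0, 8.2) before and (7.2, 6.4) after, so it travelled √(2.8² + 1.8²) ≈ 3.3 units.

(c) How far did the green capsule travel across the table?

2.6

The green capsule was near (11.1, 3.9) before and (13.4, 2.6) after, so it travelled √(2.3² + 1.3²) ≈ 2.6 units.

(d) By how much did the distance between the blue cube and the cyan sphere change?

+3.7

The distance was about 3.5 in the first image and 7.2 in the second, so they moved 3.7 units further apart.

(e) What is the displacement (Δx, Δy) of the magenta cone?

(2.3, -0.5)

The magenta cone was at about (4.7, 2.1) and moved to about (7.0, 1.6).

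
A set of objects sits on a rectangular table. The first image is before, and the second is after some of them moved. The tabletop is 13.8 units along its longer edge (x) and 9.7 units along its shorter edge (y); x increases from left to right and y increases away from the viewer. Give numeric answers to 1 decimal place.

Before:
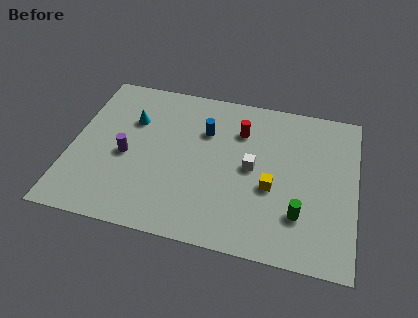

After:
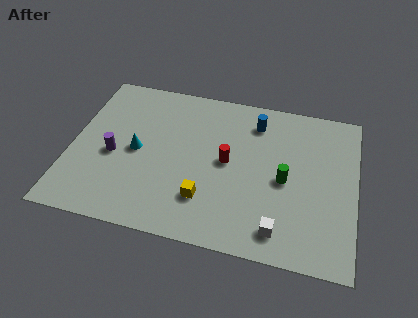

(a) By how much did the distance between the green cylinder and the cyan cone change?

-2.1

The distance was about 9.3 in the first image and 7.2 in the second, so they moved 2.1 units closer together.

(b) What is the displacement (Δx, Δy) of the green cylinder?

(-0.8, 1.9)

From the two frames, the green cylinder sits at roughly (11.2, 2.6) before and (10.4, 4.5) after.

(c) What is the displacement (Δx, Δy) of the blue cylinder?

(2.4, 1.1)

The blue cylinder was at about (6.4, 6.7) and moved to about (8.8, 7.8).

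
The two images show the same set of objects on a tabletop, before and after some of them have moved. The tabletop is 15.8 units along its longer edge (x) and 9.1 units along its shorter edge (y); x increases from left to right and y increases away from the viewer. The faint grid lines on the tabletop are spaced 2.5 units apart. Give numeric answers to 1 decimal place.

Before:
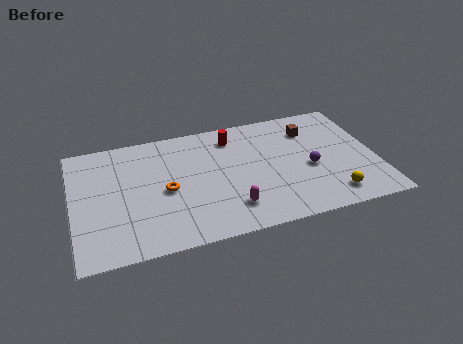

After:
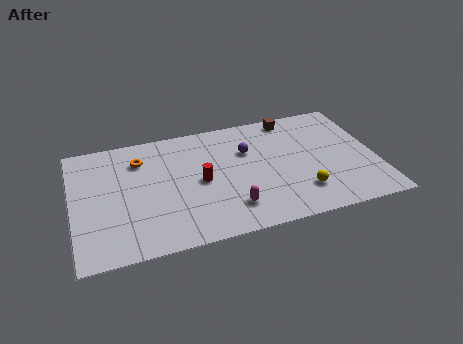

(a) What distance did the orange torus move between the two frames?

3.0

From (4.8, 4.2) to (3.6, 6.9), the orange torus covered √(1.2² + 2.7²) ≈ 3.0 units.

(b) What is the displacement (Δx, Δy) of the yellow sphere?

(-1.5, 0.7)

The yellow sphere started near (13.2, 1.5) and ended near (11.7, 2.2).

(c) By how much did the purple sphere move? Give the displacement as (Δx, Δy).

(-3.1, 2.2)

The purple sphere was at about (12.3, 3.9) and moved to about (9.2, 6.1).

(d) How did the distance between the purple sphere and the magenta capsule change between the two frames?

-0.4

Before: roughly 4.7 units apart; after: 4.3. That's 0.4 units closer together.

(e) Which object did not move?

the magenta capsule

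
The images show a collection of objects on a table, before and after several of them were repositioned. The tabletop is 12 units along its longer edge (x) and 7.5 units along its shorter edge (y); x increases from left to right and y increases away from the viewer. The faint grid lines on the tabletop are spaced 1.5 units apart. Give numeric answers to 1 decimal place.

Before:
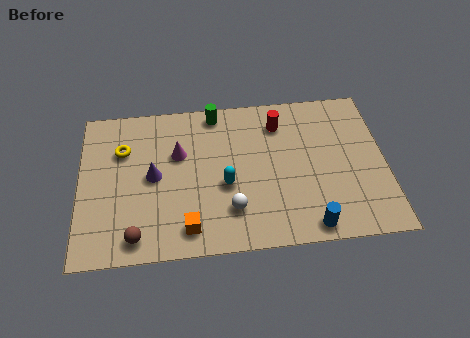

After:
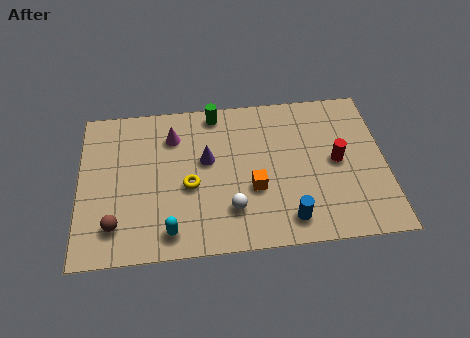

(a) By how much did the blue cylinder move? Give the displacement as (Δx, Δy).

(-0.8, 0.4)

From the two frames, the blue cylinder sits at roughly (8.9, 0.8) before and (8.1, 1.2) after.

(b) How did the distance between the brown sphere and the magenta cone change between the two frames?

+0.5

They were about 4.2 units apart before and 4.7 after — 0.5 units further apart.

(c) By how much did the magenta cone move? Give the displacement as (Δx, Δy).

(-0.2, 0.9)

From the two frames, the magenta cone sits at roughly (3.9, 4.8) before and (3.7, 5.7) after.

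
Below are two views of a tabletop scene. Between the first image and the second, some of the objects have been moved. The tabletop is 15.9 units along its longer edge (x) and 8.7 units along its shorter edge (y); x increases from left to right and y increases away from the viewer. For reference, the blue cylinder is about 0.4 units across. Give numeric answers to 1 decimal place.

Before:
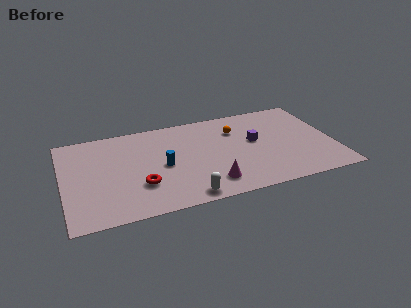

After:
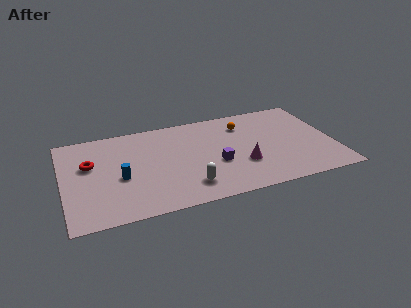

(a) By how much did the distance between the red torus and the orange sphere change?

+2.4

They were about 6.9 units apart before and 9.3 after — 2.4 units further apart.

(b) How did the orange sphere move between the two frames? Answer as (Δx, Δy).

(0.5, 0.4)

The orange sphere started near (10.3, 6.3) and ended near (10.8, 6.7).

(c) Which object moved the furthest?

the red torus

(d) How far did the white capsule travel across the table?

0.9

From (6.9, 0.9) to (7.1, 1.8), the white capsule covered √(0.2² + 0.9²) ≈ 0.9 units.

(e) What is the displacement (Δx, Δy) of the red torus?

(-2.8, 2.7)

From the two frames, the red torus sits at roughly (4.4, 2.7) before and (1.6, 5.4) after.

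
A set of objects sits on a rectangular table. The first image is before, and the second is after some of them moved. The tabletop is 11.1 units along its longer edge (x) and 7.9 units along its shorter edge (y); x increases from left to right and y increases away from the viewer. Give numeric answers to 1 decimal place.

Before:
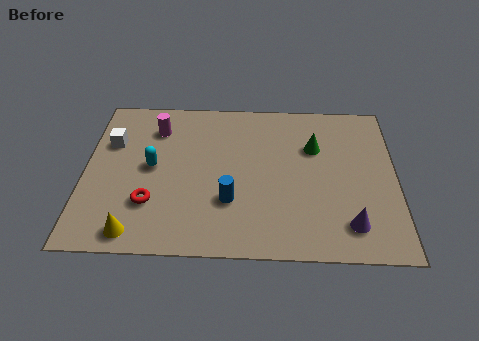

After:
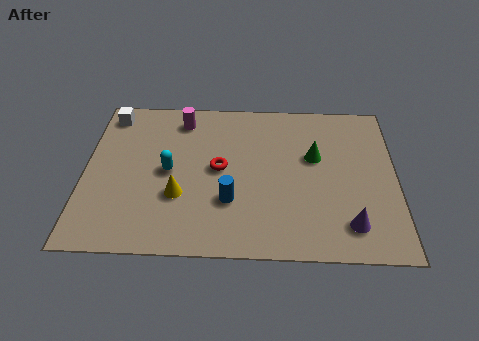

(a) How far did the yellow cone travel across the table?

2.3

From (1.9, 0.9) to (3.4, 2.7), the yellow cone covered √(1.5² + 1.8²) ≈ 2.3 units.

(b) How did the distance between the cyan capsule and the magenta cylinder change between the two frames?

+0.7

The distance was about 2.0 in the first image and 2.7 in the second, so they moved 0.7 units further apart.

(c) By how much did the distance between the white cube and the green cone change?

+0.4

They were about 7.3 units apart before and 7.7 after — 0.4 units further apart.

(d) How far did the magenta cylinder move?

1.0

The magenta cylinder was near (2.5, 6.1) before and (3.4, 6.6) after, so it travelled √(0.9² + 0.5²) ≈ 1.0 units.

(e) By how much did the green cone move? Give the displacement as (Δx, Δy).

(0.0, -0.5)

The green cone started near (8.2, 5.3) and ended near (8.2, 4.8).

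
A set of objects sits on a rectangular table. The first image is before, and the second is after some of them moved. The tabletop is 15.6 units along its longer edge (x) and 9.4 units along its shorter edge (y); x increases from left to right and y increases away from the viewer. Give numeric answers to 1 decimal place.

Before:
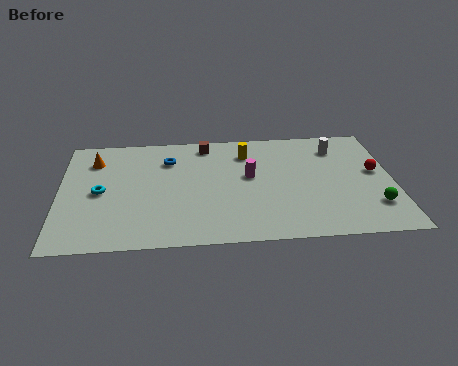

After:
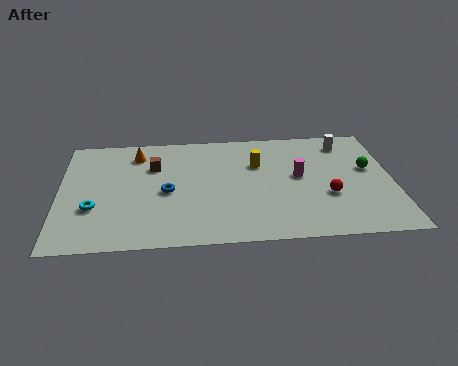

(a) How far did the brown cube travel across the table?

3.0

The brown cube was near (6.9, 8.2) before and (4.4, 6.5) after, so it travelled √(2.5² + 1.7²) ≈ 3.0 units.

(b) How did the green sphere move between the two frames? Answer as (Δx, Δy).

(-0.1, 3.1)

From the two frames, the green sphere sits at roughly (14.6, 2.4) before and (14.5, 5.5) after.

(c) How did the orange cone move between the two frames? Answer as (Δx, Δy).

(2.0, 0.4)

From the two frames, the orange cone sits at roughly (1.6, 7.2) before and (3.6, 7.6) after.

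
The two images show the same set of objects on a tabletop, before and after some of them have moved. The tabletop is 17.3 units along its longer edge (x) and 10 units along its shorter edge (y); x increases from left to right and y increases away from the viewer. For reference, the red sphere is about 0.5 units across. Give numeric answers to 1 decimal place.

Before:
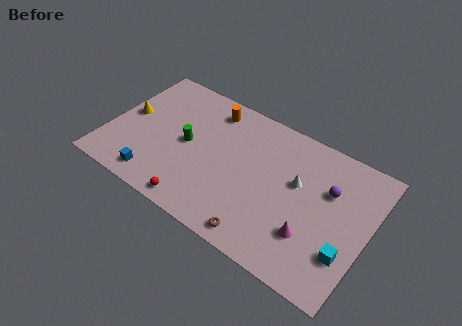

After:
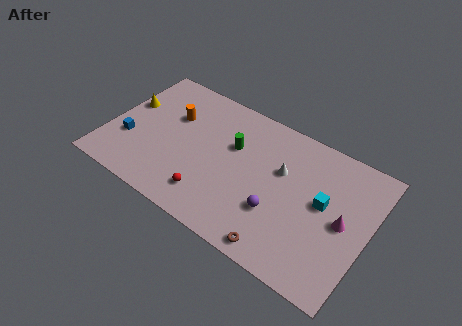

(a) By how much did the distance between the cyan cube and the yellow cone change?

-1.9

They were about 15.3 units apart before and 13.4 after — 1.9 units closer together.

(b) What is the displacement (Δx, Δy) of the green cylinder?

(2.9, 1.4)

From the two frames, the green cylinder sits at roughly (5.2, 5.0) before and (8.1, 6.4) after.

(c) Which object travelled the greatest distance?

the purple sphere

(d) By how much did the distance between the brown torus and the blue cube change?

+3.8

The distance was about 7.2 in the first image and 11.0 in the second, so they moved 3.8 units further apart.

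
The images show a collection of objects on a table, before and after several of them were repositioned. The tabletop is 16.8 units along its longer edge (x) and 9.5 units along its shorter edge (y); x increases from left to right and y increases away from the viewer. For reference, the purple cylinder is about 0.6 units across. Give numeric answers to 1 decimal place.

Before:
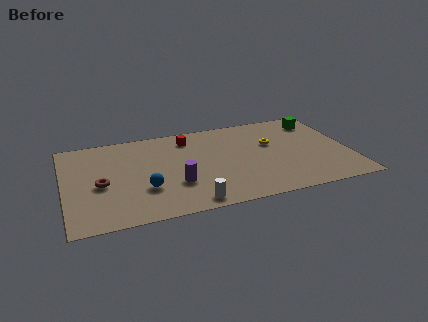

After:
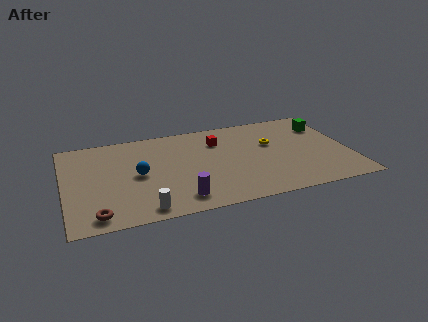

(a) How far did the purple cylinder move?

1.5

From (6.4, 3.1) to (6.5, 1.6), the purple cylinder covered √(0.1² + 1.5²) ≈ 1.5 units.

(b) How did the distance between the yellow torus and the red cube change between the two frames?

-1.9

Before: roughly 5.2 units apart; after: 3.3. That's 1.9 units closer together.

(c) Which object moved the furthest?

the brown torus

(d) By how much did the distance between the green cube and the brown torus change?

+1.5

Before: roughly 13.7 units apart; after: 15.2. That's 1.5 units further apart.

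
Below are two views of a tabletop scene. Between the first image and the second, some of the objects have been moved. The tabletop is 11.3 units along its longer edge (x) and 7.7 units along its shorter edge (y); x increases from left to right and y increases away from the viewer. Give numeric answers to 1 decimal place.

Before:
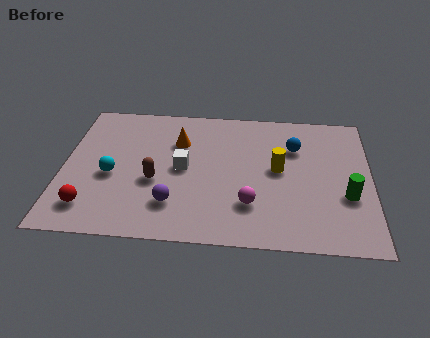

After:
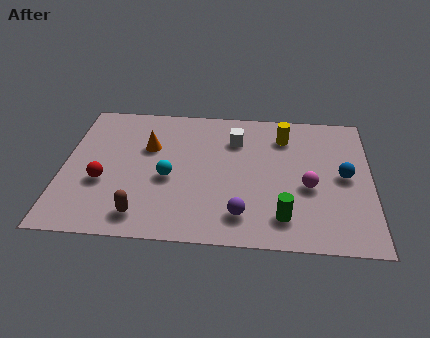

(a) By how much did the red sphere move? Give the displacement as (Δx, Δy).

(0.4, 1.4)

The red sphere started near (1.1, 1.5) and ended near (1.5, 2.9).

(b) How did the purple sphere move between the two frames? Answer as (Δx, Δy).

(2.5, -0.4)

From the two frames, the purple sphere sits at roughly (4.1, 1.9) before and (6.6, 1.5) after.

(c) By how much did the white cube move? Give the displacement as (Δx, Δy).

(1.9, 1.8)

The white cube was at about (4.4, 3.9) and moved to about (6.3, 5.7).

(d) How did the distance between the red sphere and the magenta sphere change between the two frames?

+1.7

They were about 5.8 units apart before and 7.5 after — 1.7 units further apart.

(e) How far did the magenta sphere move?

2.4

The magenta sphere moved from about (6.9, 2.1) to (9.0, 3.2), a distance of √(2.1² + 1.1²) ≈ 2.4.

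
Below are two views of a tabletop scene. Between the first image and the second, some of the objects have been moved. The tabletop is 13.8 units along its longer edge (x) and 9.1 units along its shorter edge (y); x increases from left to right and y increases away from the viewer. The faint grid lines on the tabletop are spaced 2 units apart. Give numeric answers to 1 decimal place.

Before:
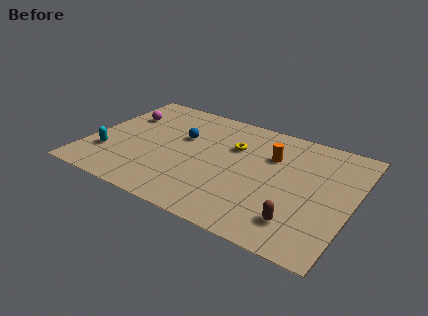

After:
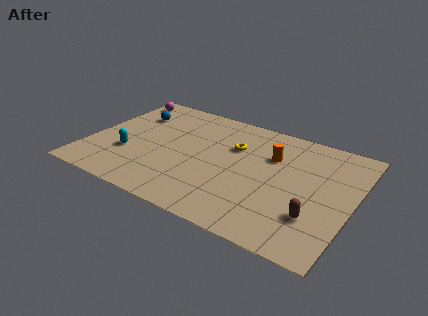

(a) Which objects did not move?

the yellow torus and the orange cylinder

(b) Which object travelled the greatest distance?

the blue sphere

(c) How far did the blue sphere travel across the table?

3.0

From (4.7, 5.7) to (1.8, 6.6), the blue sphere covered √(2.9² + 0.9²) ≈ 3.0 units.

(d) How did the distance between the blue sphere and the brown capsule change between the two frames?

+3.3

Before: roughly 7.7 units apart; after: 11.0. That's 3.3 units further apart.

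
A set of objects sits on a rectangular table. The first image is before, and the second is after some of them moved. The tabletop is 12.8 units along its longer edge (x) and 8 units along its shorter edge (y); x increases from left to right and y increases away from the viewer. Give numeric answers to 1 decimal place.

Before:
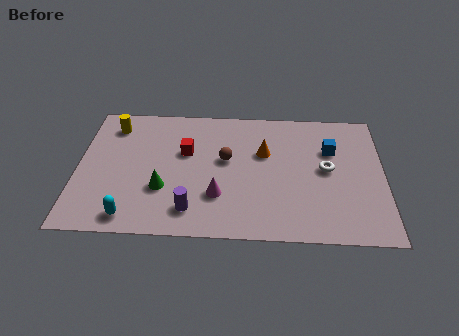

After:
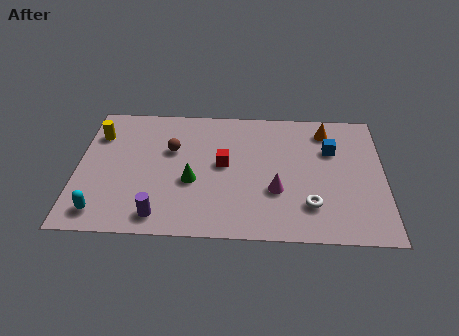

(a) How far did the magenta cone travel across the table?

2.4

The magenta cone was near (5.9, 2.4) before and (8.3, 2.8) after, so it travelled √(2.4² + 0.4²) ≈ 2.4 units.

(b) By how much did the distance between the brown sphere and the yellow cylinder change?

-2.0

Before: roughly 5.2 units apart; after: 3.2. That's 2.0 units closer together.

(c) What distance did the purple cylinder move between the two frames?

1.4

The purple cylinder moved from about (4.8, 1.5) to (3.5, 1.1), a distance of √(1.3² + 0.4²) ≈ 1.4.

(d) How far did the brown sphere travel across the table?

2.4

The brown sphere was near (6.2, 4.6) before and (3.9, 5.1) after, so it travelled √(2.3² + 0.5²) ≈ 2.4 units.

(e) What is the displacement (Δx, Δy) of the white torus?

(-0.7, -2.2)

The white torus started near (10.4, 4.2) and ended near (9.7, 2.0).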